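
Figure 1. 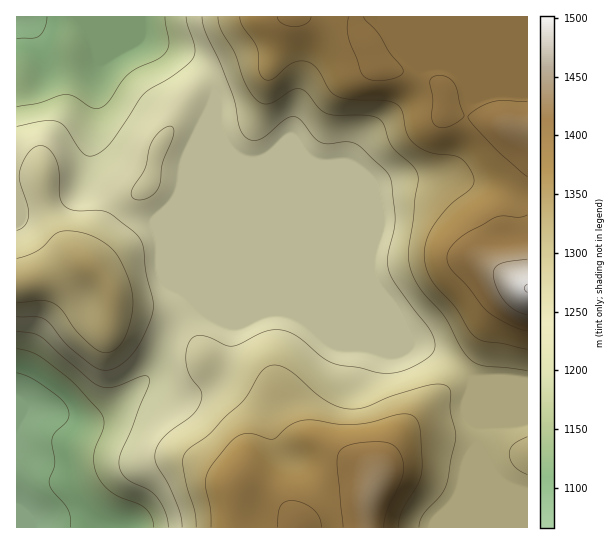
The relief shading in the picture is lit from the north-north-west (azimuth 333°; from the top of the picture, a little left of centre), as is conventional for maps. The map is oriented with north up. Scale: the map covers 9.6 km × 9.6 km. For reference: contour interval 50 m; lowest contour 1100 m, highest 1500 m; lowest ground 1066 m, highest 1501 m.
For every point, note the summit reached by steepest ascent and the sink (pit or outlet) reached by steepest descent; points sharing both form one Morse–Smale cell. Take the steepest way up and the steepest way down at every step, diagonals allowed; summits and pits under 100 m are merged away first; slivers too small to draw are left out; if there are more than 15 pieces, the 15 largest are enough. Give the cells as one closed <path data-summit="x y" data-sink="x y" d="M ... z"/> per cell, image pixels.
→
<path data-summit="527 289" data-sink="17 17" d="M355 16l-266 1 96 38 19 16 8 14 3 8-3 18 0 112-28 70-9 17 14 16 15 33 11 8 6 1 2-3 8-31 0-11-18-41 1-161 13 26 7 8 15 8 143 144 16 34 3 3 22 7 22 14 12 11 10-15 11-38 5-9 21-19 14-6 0-159-53-13-30-4-1-22-7-8-20-10-35-4-5-3-8-19-10-16z"/><path data-summit="373 490" data-sink="17 523" d="M223 369l-3 1-14 17-9 5-15 4-11-1-20-10-8-1-34 28-20 8-12 0-28-9-24-3-9 14 0 105 512 0-1-144-26-4-28 1-6-4-33 23-29 28-21 32-9 24-4-13-14-10-15-5-25-15-28-7-8-7-12-31-7-7z"/><path data-summit="87 266" data-sink="17 17" d="M89 16l-10 1 12 16 6 16 2 12-8 3-32 0-9-3-6-6-8-21-8-13-5-4-7 0 0 158 27 2 2 28 14 32 16 22 14 8 16 16 8 20 8 2 45 2 8 2 10-16 28-70 0-112 3-18-11-22-19-16z"/><path data-summit="373 490" data-sink="17 17" d="M214 121l-1 161 18 41-3 24-7 22 41 19 7 7 12 31 8 7 28 7 25 15 15 5 14 10 4 13 9-24 21-32 29-28 24-15 9-9-34-24-22-7-3-3-16-34-143-144-15-8-7-8z"/><path data-summit="87 266" data-sink="17 523" d="M42 176l-26 1 0 244 9-13 24 3 28 9 12 0 20-8 40-37 6-9 18-56-7-3-31 0-14-2-9-3-7-19-16-16-12-6-9-10-9-14-14-32z"/><path data-summit="527 289" data-sink="17 523" d="M527 16l-170 0-1 7 23 45 38 5 20 10 6 6 2 24 24 3 45 12 13 1z"/><path data-summit="527 289" data-sink="17 523" d="M527 289l-4 0-14 10-18 19-11 36-12 21 5 5 28-1 27 3z"/><path data-summit="527 289" data-sink="17 523" d="M174 309l-7 17-12 40-6 9-9 10 7-1 20 9 15 3 15-4 9-5 15-18-17-10-15-33z"/><path data-summit="527 289" data-sink="17 17" d="M78 16l-58 1 7 3 5 6 12 29 6 6 9 3 32 0 8-3-2-12-6-16z"/>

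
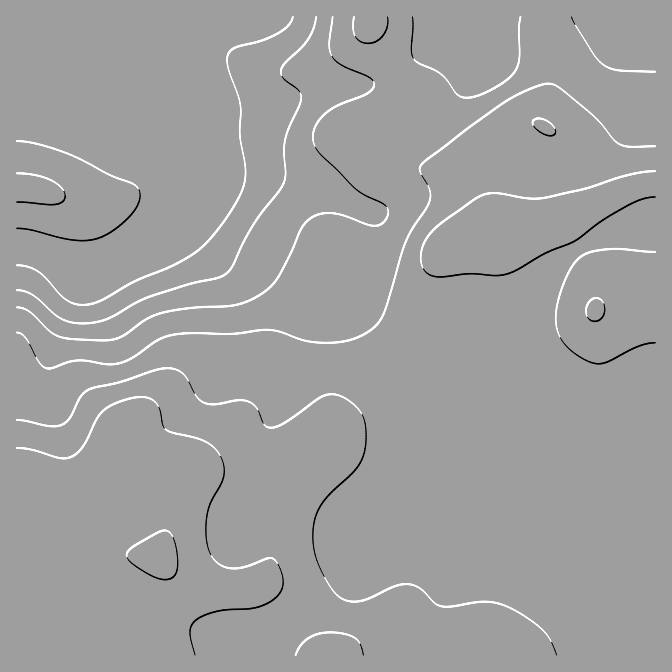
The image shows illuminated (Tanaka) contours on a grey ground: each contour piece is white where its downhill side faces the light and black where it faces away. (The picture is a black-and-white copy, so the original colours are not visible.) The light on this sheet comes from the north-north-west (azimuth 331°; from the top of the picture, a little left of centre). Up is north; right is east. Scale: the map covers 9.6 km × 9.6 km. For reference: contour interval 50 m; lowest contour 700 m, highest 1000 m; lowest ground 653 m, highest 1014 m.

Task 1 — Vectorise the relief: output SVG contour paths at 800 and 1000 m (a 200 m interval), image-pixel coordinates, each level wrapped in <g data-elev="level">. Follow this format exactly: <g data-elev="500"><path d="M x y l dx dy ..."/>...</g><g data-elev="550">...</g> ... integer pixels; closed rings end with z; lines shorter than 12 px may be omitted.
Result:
<g data-elev="800"><path d="M655 72l-36-2-15-5-10-11-23-37"/><path d="M333 17l-4 28 3 12 10 8 28 13 4 4 0 3-3 5-4 3-30 13-13 9-10 13-1 14 7 12 35 35 32 18 1 6-4 9-6 3-4 1-37-12-12-1-10 3-7 4-6 8-12 27-14 25-7 8-10 7-13 7-12 3-44 3-30 5-13 6-22 16-11 4-32 1-22-3-10-5-20-20-6-3-7-2"/><path d="M520 17l-1 13 0 28-4 14-9 8-12 9-16 6-11 3-6-1-4-3-10-14-7-7-21-10-5-4-3-9 1-33"/></g><g data-elev="1000"><path d="M158 578l7 2 7-2 3-3 2-7 0-13-2-13-5-9-5-3-8 3-22 12-6 5-2 5 2 5 5 5z"/></g>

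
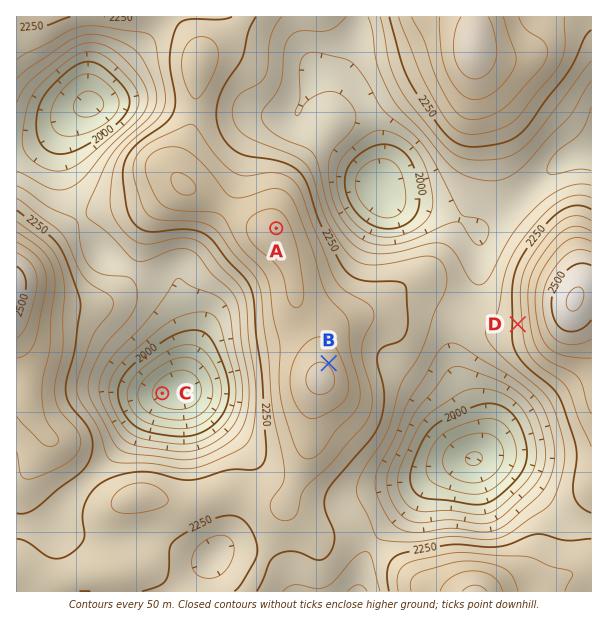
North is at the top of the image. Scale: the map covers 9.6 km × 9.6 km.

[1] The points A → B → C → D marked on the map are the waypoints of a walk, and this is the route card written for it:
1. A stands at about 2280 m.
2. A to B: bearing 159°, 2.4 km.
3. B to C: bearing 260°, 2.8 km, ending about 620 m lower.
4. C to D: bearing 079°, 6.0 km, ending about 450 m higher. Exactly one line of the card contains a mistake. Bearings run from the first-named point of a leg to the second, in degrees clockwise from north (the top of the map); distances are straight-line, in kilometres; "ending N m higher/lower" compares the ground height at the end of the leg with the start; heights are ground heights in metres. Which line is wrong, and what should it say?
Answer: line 1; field height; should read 2430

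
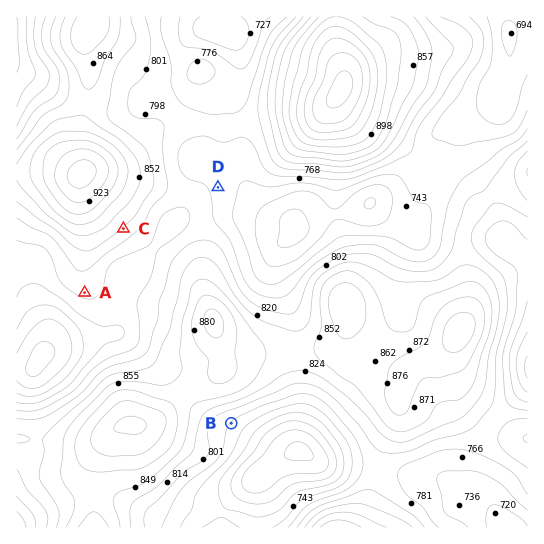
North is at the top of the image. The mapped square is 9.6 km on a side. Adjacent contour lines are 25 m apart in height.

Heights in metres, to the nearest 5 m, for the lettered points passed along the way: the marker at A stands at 780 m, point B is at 775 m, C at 820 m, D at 765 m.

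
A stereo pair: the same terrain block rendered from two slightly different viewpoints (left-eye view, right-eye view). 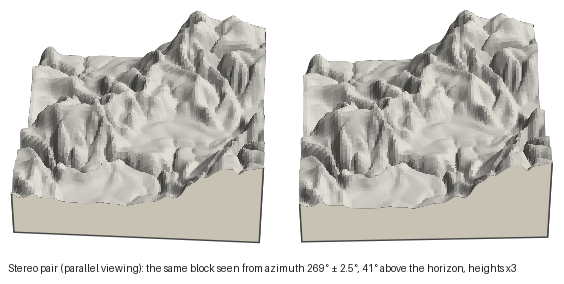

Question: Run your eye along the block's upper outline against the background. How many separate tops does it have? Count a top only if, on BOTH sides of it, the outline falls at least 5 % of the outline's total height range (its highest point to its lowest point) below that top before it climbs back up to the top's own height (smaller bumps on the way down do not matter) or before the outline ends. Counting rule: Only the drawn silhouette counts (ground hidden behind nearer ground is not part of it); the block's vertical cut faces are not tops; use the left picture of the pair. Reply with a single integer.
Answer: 2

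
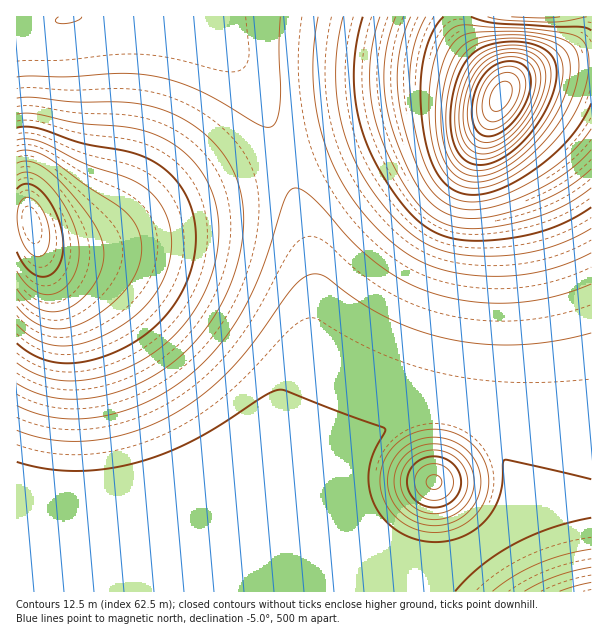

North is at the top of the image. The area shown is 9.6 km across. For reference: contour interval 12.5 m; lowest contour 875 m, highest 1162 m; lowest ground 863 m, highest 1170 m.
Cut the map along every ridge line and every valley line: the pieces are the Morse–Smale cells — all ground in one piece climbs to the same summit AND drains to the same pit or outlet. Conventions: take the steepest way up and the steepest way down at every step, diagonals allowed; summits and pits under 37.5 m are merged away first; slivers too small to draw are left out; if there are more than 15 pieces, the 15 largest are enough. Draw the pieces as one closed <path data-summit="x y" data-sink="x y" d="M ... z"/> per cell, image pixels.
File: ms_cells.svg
<path data-summit="501 96" data-sink="17 591" d="M591 16l-427 1 31 9 20 12 20 21 15 22 24 51 24 69 10 41 6 39 0 31-7 36-29 71-54 173 93 0 31-100 16-42 8-10 14-13 19-11 12-2 18-2 24 4 18 10 19 17 9 15 6 22 0 15-7 29 45-13 26-5 13 0 4-2z"/><path data-summit="30 222" data-sink="17 591" d="M164 16l-148 1 1 575 205 0 8-20 48-153 32-81 4-26 0-31-4-32-12-48-16-49-17-41-25-46-25-27-20-12z"/><path data-summit="434 482" data-sink="17 591" d="M435 412l-30 4-15 8-10 8-16 18-16 42-30 96 0 4 90 0 33-32 27-13 36-23 6-20 1-24-9-28-19-22-13-9-11-5z"/><path data-summit="591 591" data-sink="17 591" d="M591 505l-42 6-45 13-36 23-27 13-32 31 182 1z"/>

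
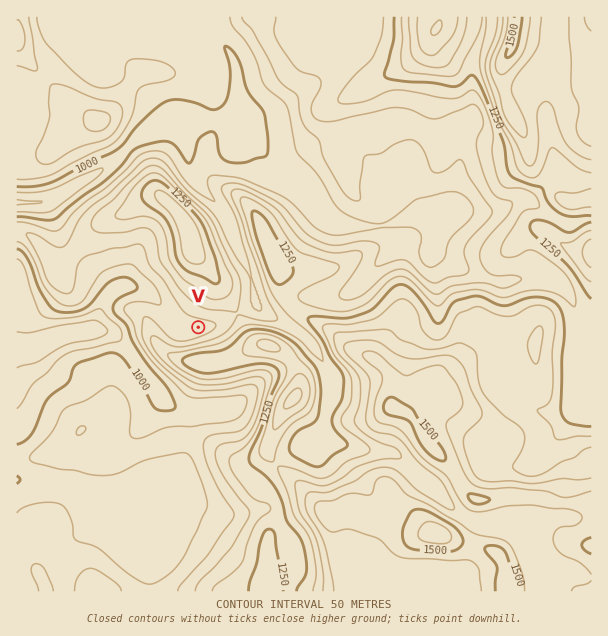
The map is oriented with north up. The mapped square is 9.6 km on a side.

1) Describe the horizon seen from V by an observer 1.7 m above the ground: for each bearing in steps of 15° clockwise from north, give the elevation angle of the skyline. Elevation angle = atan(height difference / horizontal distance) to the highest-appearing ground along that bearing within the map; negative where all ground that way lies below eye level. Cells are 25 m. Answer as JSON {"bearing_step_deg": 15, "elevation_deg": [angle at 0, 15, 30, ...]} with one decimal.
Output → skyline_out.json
{"bearing_step_deg": 15, "elevation_deg": [11.9, 12.9, 12.8, 10.3, 7.4, 6.2, 9.8, 15.2, 15.5, 17.5, 19.9, 21.6, 21.8, 19.8, 15.7, 11.5, 8.6, 6.2, 3.2, 0.9, 0.8, 3.3, 6.3, 9.3]}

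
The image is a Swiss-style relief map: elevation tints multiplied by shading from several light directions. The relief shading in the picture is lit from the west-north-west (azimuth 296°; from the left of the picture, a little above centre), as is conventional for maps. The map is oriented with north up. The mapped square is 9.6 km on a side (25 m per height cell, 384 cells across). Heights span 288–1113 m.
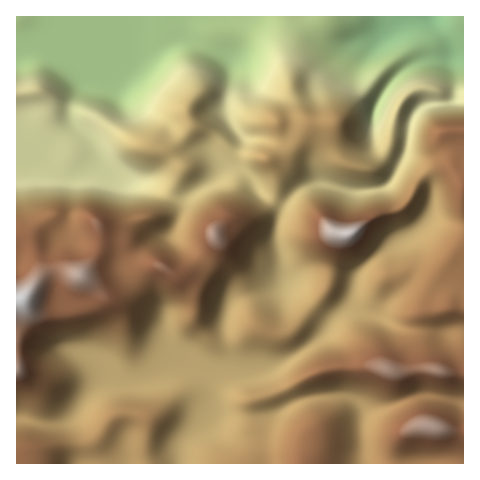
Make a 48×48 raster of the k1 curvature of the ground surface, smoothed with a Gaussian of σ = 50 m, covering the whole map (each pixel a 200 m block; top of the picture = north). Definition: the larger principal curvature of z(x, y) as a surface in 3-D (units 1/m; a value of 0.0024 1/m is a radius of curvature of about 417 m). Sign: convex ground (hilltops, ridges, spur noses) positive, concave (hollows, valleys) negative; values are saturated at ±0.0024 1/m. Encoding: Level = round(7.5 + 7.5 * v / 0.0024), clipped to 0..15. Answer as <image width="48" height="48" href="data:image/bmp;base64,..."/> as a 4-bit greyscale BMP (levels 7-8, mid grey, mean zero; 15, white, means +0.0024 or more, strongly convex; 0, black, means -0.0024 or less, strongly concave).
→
<image width="48" height="48" href="data:image/bmp;base64,Qk32BAAAAAAAAHYAAAAoAAAAMAAAADAAAAABAAQAAAAAAIAEAAATCwAAEwsAABAAAAAAAAAAAAAAABEREQAiIiIAMzMzAERERABVVVUAZmZmAHd3dwCIiIgAmZmZAKqqqgC7u7sAzMzMAN3d3QDu7u4A////AIiZhmeId3mYd3iImIiHiqmYd3d5mHd3iKqqqZmIh4moeImYiIiImpmZh3eKqXd4iKqru7qph3mnd4iHeIh3iZmZiIiKy5mZqYiIh4irhnmoeHd3eIiImqmZiIiazcu8zHiId3ebqZqqiId3eJiIiaupmHeJq8zMumiZiHeKvMu7qId3eJiHeJqqqXZ4iaqphnmpiIiJmZiaqYh4ibuod4mJmHd4iZmYhnmZmIiIiHeImYiImqvNyYiId3eJmYeIh6u6qYh3h3d4iIiIiId5z+qIdneJuoeJqdy6qZh3eIh4iIh3eHd3ev/9y7vMzMze7dmIiIiHiIiIh3eIeId3eJvv/tzLurzcqth3d3d3iZiId3iIeIeIiImZqpqqmImYiNl2Znd3iZiHeHiZiIiImYiHeImZiIiHeMqHZ3d3iqh3iImpmZmqu5h2eJmYiImGeJqqmIiIiqh3iauneKqqq7h3iZiHeJmHeIq83cuoiqiHebuXeJqYibp3iIh3iqqpiKuYmau6qph2Z7yYeKmHd5uXh3h4mqq83LuHd4iKupl2aKyneJmHd3rKiIiIeJmImb2neIiaiJmYi7u3aJh3d3i8mImoiImIh3vIiaupiJmZvKm5eJh3d3ecp3iqmYiYiFm6mrqXd4qs26iqiZh3d2abpmirupiZiGmZqpqnd5rfyrqampiIiHeKqIiZmZmal3moiHm5iJrKiKuquoeIiJiaqqmId4iKqImXd2epiamXZoq8uoeHiJq7vLmHd3d5qpmXd3iqiZh2Z4rMmqiHiqu83/t2d3d4mqq5iJnLqqqZmZvMqaupmYnO7v/HeIh2i6rNzM7+3v/+uZq8zM3JiJv+qa//6ph2jJq97d65iJvLl3ibzLqqeK7qdnnP/7h3nXiJl4qXZneal3iaqoeKiKupdmiHj/l3nXiIh3iId3Z5uXeImod7p4mIh3iGWvt2rXiIh3iHd3d3q5iHiYeLqIZ4iJmpiO6Iy3d4iId3d4iIm7qYeIirmYiJrO/riJ26yYd3iIh4iImqqpmHeKzsmYeKzLqsh2qqqId3eIiIirzLqYd3m7zLmpiJqZeMqHq7mHiHiIiIm8y6mpd6yWeKiKmIqqmcyYrqiHiIiIh5zLqpibq8l3d6qJmJu6iM6Irv3HiIl4isyXeaiLuoeKu8uZq7vKdr+Izu/3eJmKzLh3aJmsl3ebvMuru7vLZZ+nq5iHiJqrqYdneJqsp4iqmZmKd5q8l4/3aJd7u8uXiIdniJmLyqmYd4mpZ5mayIr+qsqc3Ll3eId4eImJq5iHd4q4eIh4y4iu/9unmpiHd3d4d3mZqod3d4q5iId3naiZqpd3iYiId3d3eIiqmYdnZ5qph3d3itqIiIZ3iIiIiIh3eIiamId3eJqYh3eHd5yoeId3iIeIiIiHeIiIiId3eJmYiHd3d3iqmId4iHd3iIiIiIiHiIiIiZmIiIh3d3eJmZiIiIh3iIiHeIiIiIiIiIiIiIiIiHiIiIiIiIiIiIh4iIiIiIiId4iIiZmZmIiIh4mQ=="/>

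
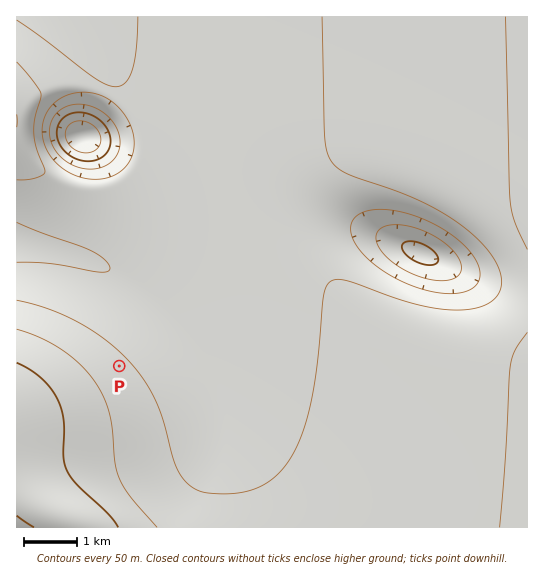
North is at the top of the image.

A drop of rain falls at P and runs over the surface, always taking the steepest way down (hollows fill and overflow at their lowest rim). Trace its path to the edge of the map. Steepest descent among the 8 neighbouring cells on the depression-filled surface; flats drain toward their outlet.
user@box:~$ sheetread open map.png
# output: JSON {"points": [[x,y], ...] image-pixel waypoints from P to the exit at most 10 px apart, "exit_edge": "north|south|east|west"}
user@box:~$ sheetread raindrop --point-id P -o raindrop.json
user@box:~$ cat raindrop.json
{"points": [[119, 366], [130, 355], [141, 345], [151, 334], [157, 323], [157, 313], [150, 302], [139, 291], [129, 281], [118, 274], [107, 269], [97, 263], [86, 259], [75, 257], [65, 254], [54, 251], [43, 249], [33, 247], [22, 245], [17, 243]], "exit_edge": "west"}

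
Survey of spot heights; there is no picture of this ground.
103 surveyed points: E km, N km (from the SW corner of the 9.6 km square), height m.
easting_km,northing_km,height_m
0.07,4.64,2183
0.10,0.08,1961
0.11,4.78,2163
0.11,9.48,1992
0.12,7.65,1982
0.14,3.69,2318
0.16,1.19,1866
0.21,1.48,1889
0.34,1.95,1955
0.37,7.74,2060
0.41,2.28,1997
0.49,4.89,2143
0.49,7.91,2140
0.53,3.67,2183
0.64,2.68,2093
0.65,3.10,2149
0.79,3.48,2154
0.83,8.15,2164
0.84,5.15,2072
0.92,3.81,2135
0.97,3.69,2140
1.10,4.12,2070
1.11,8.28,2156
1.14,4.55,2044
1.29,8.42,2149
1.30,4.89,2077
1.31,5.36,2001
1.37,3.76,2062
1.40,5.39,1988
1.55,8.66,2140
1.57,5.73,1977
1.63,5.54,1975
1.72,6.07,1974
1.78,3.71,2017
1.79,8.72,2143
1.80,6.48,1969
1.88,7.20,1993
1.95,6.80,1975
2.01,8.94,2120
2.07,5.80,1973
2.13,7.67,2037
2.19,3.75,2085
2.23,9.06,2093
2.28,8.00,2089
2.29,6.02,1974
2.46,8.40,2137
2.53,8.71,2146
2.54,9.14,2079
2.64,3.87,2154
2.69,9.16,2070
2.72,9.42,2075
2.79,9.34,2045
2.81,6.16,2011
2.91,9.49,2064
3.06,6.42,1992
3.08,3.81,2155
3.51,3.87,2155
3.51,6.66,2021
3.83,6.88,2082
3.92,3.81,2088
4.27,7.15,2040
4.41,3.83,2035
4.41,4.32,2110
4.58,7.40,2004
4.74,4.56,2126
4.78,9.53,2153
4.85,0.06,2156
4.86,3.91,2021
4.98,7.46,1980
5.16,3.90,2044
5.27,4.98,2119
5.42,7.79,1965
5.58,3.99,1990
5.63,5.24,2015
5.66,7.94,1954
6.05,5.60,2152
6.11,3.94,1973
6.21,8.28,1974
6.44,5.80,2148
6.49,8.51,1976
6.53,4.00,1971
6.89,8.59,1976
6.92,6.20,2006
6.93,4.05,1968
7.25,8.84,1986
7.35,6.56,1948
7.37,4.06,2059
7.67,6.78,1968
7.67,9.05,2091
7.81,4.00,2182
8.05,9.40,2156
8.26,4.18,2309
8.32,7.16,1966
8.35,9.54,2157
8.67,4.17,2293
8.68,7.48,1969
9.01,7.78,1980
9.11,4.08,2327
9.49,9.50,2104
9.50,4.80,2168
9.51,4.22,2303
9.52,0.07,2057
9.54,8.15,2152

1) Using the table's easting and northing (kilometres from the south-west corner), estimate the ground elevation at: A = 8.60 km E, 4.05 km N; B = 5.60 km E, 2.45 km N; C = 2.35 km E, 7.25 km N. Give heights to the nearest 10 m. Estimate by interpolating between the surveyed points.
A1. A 2320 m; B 2010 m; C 2030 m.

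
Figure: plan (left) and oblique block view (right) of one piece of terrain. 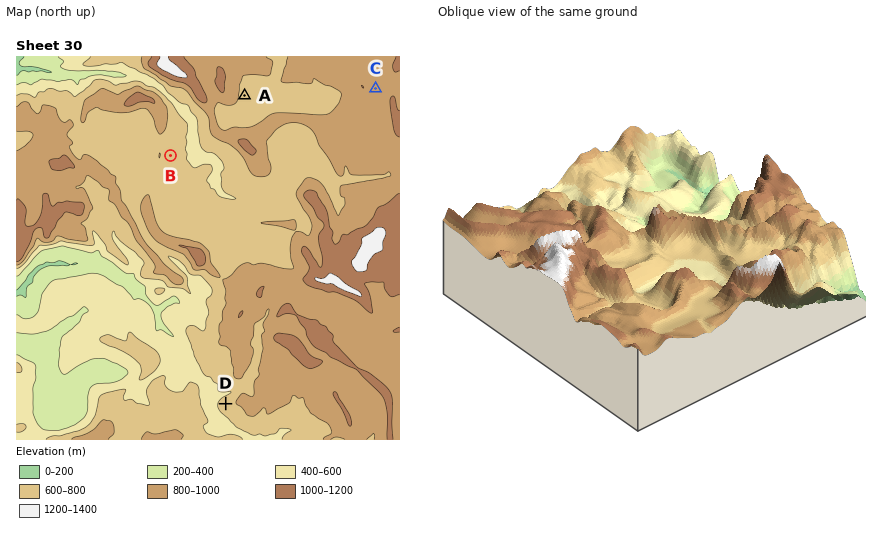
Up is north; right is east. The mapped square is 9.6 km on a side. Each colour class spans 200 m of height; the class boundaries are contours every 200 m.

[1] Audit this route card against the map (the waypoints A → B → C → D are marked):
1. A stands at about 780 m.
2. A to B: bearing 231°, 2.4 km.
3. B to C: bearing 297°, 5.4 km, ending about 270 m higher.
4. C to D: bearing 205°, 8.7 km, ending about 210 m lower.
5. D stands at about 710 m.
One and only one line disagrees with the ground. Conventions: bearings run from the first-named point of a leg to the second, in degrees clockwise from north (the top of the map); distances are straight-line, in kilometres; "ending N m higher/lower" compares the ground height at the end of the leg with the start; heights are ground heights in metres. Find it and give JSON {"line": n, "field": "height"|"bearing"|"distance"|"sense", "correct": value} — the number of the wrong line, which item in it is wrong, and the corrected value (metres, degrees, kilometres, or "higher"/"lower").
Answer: {"line": 3, "field": "bearing", "correct": 72}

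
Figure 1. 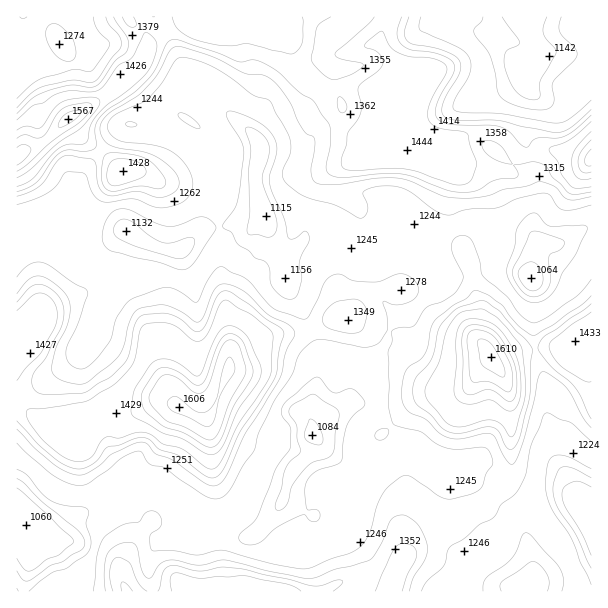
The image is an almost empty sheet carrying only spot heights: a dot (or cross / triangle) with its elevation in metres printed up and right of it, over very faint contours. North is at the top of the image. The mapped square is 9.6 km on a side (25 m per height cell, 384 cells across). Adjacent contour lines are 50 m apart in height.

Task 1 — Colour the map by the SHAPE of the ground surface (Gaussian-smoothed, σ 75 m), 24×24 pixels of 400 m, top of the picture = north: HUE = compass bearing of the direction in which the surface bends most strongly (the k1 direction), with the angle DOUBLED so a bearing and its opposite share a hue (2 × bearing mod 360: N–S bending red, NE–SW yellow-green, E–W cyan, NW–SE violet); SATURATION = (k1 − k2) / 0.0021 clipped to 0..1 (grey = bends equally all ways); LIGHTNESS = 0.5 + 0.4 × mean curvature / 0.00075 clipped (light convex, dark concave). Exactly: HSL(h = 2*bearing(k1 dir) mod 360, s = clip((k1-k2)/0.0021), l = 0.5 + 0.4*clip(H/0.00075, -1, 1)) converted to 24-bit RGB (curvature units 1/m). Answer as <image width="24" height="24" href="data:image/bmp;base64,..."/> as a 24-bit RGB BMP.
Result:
<image width="24" height="24" href="data:image/bmp;base64,Qk32BgAAAAAAADYAAAAoAAAAGAAAABgAAAABABgAAAAAAMAGAAATCwAAEwsAAAAAAAAAAAAADzR33rbXrnK4QSqS4fjTEQs62vHuj53jr6PYutHoh7To1EbfsifS3rnqL1e/6rehnTp+THNrnIeCpG5QVl87OlNRbn9Qv+qvEg4lN2YnmzFgQ7TT7t/GGT5bga0bNzAXdpsraVYrgSgheWdES3xLXHE7eUJlsJKC7cnXQluRb3d+rImkpZKzPjBtjMyMgeJ8cU50WiswJW8we85jo6tKnFF5cIR9fod9nJJcWWEzNo1quJKkeVp+knxtTWhul7NwspxykFeZgHCOcoBxp3p4P0uW0PTXiCaMVh44nMFfS65zU7FkknZ8iY55gnR+gGRilZRhmI2HMYBThDk6glZZgqV8ZmeEb6VropZ8eWuDjnmbqHydiH9le8WLcb06SB89TLO1vcdqrJ8rLWwrSoNVkH50ckZPgCsnaug9UnuHtrJ1Fkhr0rbRcnikkXKKZYpqmoBqfG5xcnpuf2KMw5ODl8NvZylQRSI4kzWbwjk73O/sVMTEFDsWZSAeZ0csp7pw0++hHUlZw4eFGYR2MJVw0C9ff5FffIpygn11f29oeXpSVD5c9dtcQJSLgyiBc5/EW0DFteDTk52h01zS3Y7kIjaMrW5fj9Sq6vLZGkJJVqCHiNXRFg8mbK+Ht56lk3eGbU5Khh800MhQDicm8f7NG0Bjdm2jfTFwsOzTiJS8pI7Fqne0fEmrs3TS1urtj7ve9MvEkVKZGX8+PCEQRTBXLYUvm31Qm0qFvkqkjNTKzYGXTTvA6/yVGURoWUp2fjamRbI0QHtKPWVuv3a9i0zDkaXL3e7gHAl9/c/Mv4mzXHm5RUG5MVSLfq2UXZd7QluBmaC+rJS65GLGrju12fzPIRhtKQ4lfthnzYd6H3g6Nkk/M188lElkUssyzqIoDgkq9uDMteXS1H+xJzFqVFGUeo2adZWHUHaDR5V8vVh6fzWV3+3M2/fUIgA3fZjTn8e4sYmQ2oZrJFJbVHJvMTtt39u3jLuiEimtrvGT5EKH3aLLUT7Rhj6OjHA+PrdJW4OFRFtxV1SoeqHZ1/TZnV3DGwCm4M3uuJCv0Je37+fcHCmAbXuAIouMuNmqyLiKFAgr7eiiitaZOlepnyuMbEDA397tqqHTUk18THZsIpuIoN6s2cFzjTRVKSSBJWw63HnD1dyc27KthSiOen+HXYNtYXo7mHFIJjllsPGXq00+dmQ6QiFKiKRifqhYpkhTjl+reKCwTX1nMmIc1sMug9dHDwkq0VhEIlUyVKEug0EuhGxzep+fgpu0krLIR1axwU+ylatKiqVdsFJ/MkBpnKmFjYRsfHhwc4VsjHlqcltwiqJkmpdb148iCxAoZMZ5qHd7pImGgo2Fj41xXa9IaGk3UysXZl0jHlYy086YRot3nUCvt7RQhIFako56goN8goN8gHh5b3KGhax+iWyAzayaGidbS2YnbZBKWIdFhn1khndzxHlXIRQcnaJbmayKQHeBi8FFWJ1OHw0mz8dyYZVzhYZveZB2e36Dg3iAgnJjdXxPfXxXvINqOyZyxpWqOYg+LoofOYJfa2iB/QFhTa44QLg9b9ObU3SpsqmWSJalUhaSt7F8lHpZcIc1V2cqX1ozUCwghlItwcFCQLJNe3lBPndacig62KhUxNesEkk6OzYiRL3f3db10ub5nXvJbUuIpJiMJ3a3JTW5wJe1mGXD6rTlt3zmSj3gZbnaqdTgs8XOg4nPnILUdz63TnDE+dLk+9D091LbKsaeEf+nX6A3my8ykkhlc4Gfqn1y0lPRCxArqa1bS3hwqaKDp4uVgYKqiZOvf4mhosWfYiVVX8WSYnHbl7j1jpnk2mVR/5Xx/s3lFy4MGCQPZG4wdY1KazQykctaTQosVcaxmF1kYp9zTKuLsnx7jYt/iaByDuRlVybQlHL1iXvVX4WsRjkeL4pslNNMbrfU8tf0/8z+kFTiIoJSZliShK2mnVKSboOuZUhyjKphgKuESz53nLR+jIeBqZOD0JwwECsaXYE2UoU+QCAurYBEIl5BKXQqSWEXX2AVVhJZ+tHl6Iu0IV9he2ZeYisrop5CSFp6hcaLbK2dNWiDeqBErXp+j4mm8drlJGbThLCKRFhwJzdYvKqYl2d3gGKOrZ5rZJyNG0Y8omwc+NvTMAw8gT8iatK7eqS3faWsocGPNW17gGDMk2nMceKAMdHV1n5WxySCp3OFk0WQSmebY2s0pbFRV0aum7eMhmODeyiBf+V8VsrbyUHkstDei5GzhYOriJGprsy1i0inHE4nVpo88cOTEScadGFGo45XYolKZKGiYUV/nYO5mMWZ"/>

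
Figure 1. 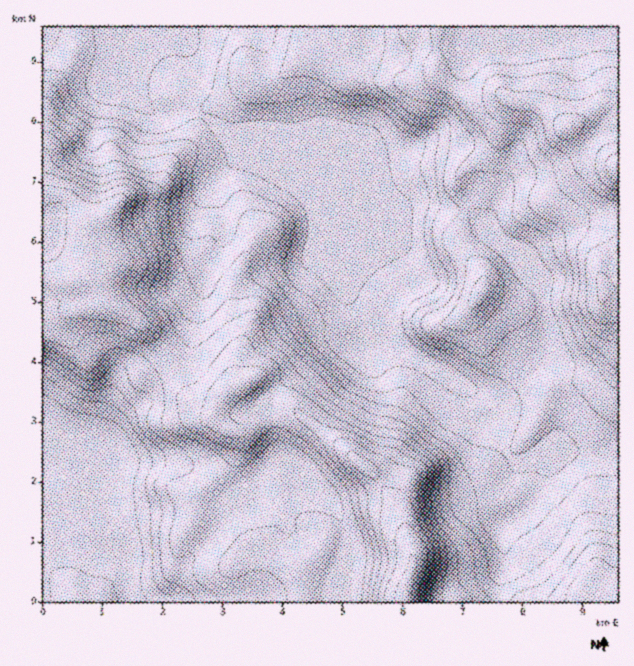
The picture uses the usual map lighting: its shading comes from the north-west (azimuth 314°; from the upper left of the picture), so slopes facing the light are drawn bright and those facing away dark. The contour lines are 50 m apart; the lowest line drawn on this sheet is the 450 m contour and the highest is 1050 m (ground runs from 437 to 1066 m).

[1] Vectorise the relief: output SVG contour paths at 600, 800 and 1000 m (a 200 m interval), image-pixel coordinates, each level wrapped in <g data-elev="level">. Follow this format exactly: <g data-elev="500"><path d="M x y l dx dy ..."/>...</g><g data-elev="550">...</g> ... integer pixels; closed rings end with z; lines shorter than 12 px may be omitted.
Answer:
<g data-elev="600"><path d="M43 377l6 2 30 19 30 5 9 5 9 9 9 16 13 18 3 8 0 6-6 13-1 8 6 22 2 69 4 9 14 11 2 4"/><path d="M292 27l-13 48 2 3 20-2 9 1 12 4 22 14 20 0 9 2 15 7 20 19 8 3 17 2 4 3 2 8-4 26 2 21 3 19-7 18-1 12 4 17 12 22 1 11-3 7-5 6-20 10-6 4-3 7 0 8 5 9 10 7 27 11 28 18 21 7 12 11 5 10 1 11-1 9-9 24 0 6 1 3 6 1 8-3 28-22 8 1 8 6 8 11 1 7-23 20-9 3-12-5-15 1-6-2-4-3-5-11-5-4-9-5-18-3-13-9-17-9-37-39-6 0-12 4-8 0-17-4-11-5-42-41-7-11-9-22-26-39 0-9 12-20 3-9 1-7-4-7-6-4-12-3-11-1-6 1-5 6-7 21-4 6-6 3-4-1-5-8-3-2-17 4-6-2-5-6-3-9-1-19 3-26-3-17-2-5-7-2-24 5-9-1-9-4-13-12-5-1-4 1-11 9-7-1-5-5-4-15-16-10-13-19-4-4-3-1"/></g><g data-elev="800"><path d="M473 601l-3-6-12-15 0-24-2-7-18-24-4-11-3-19 3-26-3-9-18-10-13-10-24-5-36-15-41-28-15-7-3-4-2-14-4-6-18-9-10-15-5-2-4 2-14 11-24 31-6 5-15 6-2 9 3 22 7 7 28 15 24 8 6 0 5-2 16-18 9-4 6 1 11 5 22 14 33 42 7 25 9 23 4 21-5 43"/><path d="M617 548l-19-5-11 3-9 10-31 45"/><path d="M43 340l31 9 3-2 4-8 3-3 8-3 12 0 11 1 19 7 14 1 6-1 4-3 4-10-1-6-3-6-18-18-4-7 1-6 9-13 3-8-3-9-10-22-4-10 0-9 5-18-2-6-5-4-8-1-18 7-7 0-24-11-23-7-7-1"/><path d="M617 68l-16 1-15 10-8 2-25-8-36 5-21-3-5 1-5 5-3 6-1 7 3 14 12 15 27 1 8 3 3 5 5 16 12 15 4 17 5 10 23 18 4 5 1 9 0 7-10 14-2 7 3 32-2 22 8 17 7 11 8 6 16 5"/></g><g data-elev="1000"><path d="M419 601l1-13 7-26 0-10-5-11-13-17-3-1-5 2-5 10 0 29-10 24-2 13"/></g>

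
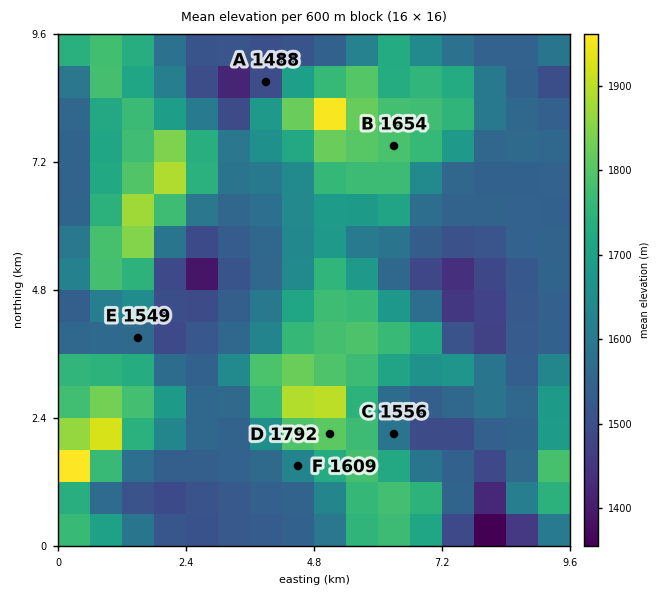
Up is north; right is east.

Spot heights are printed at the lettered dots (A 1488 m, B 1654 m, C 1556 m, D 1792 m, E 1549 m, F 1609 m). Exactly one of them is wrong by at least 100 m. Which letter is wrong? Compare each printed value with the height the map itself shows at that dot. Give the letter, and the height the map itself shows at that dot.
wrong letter B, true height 1779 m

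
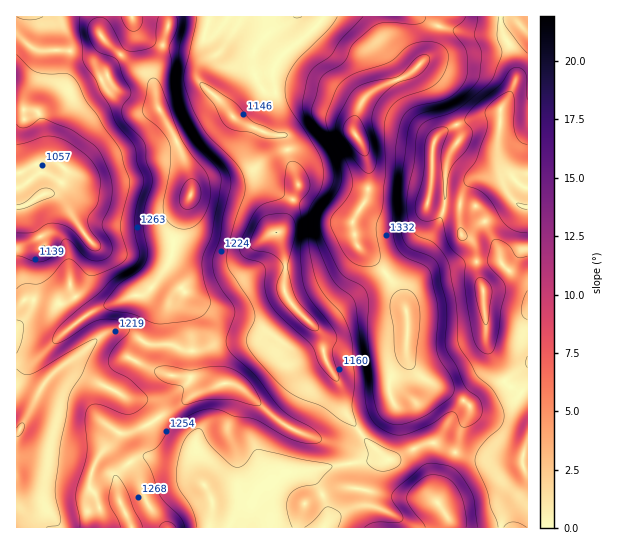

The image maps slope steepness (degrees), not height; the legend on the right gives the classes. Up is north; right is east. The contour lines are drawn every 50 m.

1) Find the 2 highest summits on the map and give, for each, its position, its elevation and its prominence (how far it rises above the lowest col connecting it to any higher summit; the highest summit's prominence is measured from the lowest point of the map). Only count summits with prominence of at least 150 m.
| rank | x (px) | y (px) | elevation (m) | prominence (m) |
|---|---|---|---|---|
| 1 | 355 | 135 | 1485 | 437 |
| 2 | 190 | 195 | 1429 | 227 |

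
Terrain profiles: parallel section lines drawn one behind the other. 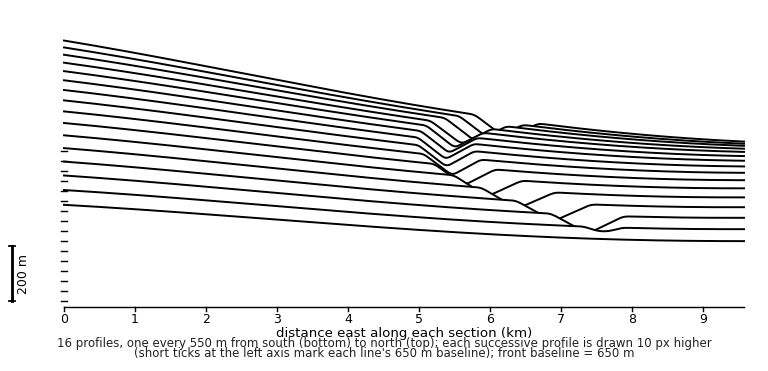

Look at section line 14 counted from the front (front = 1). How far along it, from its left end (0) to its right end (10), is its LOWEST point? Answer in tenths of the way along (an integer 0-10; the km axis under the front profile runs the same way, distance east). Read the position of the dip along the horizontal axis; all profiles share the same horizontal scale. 10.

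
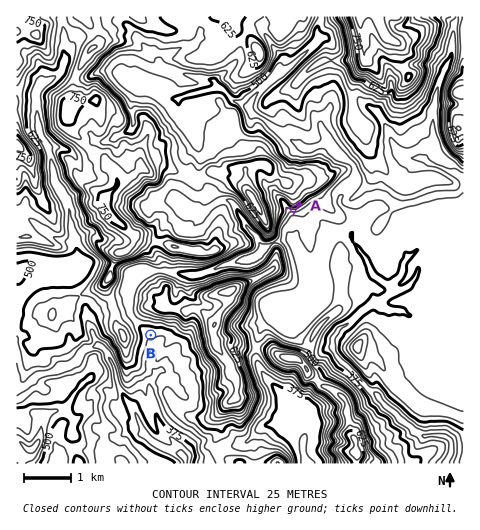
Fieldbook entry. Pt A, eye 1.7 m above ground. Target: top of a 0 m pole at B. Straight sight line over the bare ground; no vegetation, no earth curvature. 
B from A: not visible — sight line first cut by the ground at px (278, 223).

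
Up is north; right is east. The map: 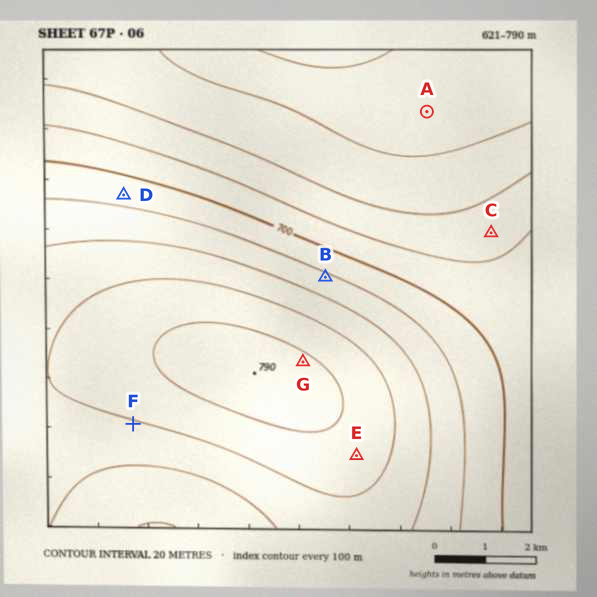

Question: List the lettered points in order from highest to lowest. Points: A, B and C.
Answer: B C A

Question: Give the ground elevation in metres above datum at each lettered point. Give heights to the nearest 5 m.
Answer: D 715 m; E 770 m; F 760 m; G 785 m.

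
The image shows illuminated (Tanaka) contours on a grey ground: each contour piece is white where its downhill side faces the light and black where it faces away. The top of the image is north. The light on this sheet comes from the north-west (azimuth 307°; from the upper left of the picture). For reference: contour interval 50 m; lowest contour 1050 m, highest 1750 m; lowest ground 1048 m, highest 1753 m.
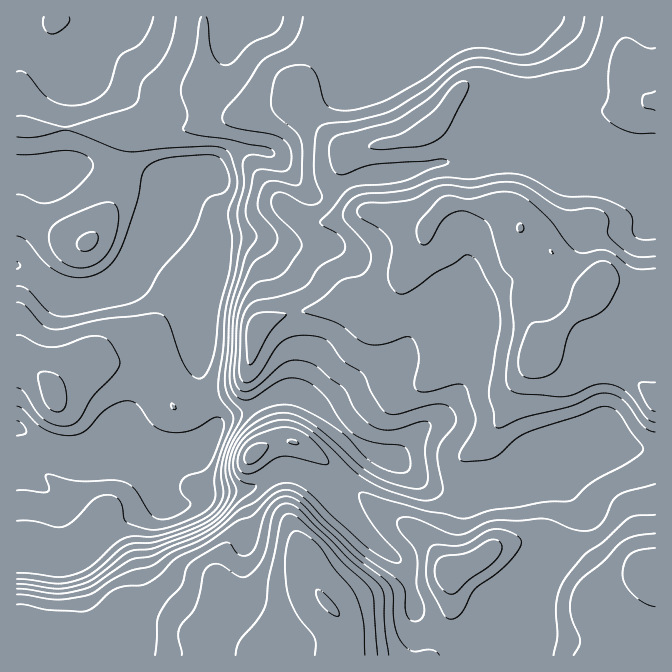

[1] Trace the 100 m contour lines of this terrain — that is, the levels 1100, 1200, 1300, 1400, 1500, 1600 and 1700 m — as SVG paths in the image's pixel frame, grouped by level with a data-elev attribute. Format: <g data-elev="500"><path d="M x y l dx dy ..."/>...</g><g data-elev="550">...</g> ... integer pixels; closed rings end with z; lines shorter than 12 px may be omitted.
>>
<g data-elev="1100"><path d="M17 421l7 4 2 7-2 2-7 2"/><path d="M17 236l10 5 17 21 14 10 17 5 17-1 8-4 8-5 11-15 18-49 6-30 6-8 8-4 12-3 43-3 6 2 4 3 7 13 1 9-3 8-3 3-12 3-6 4-10 25-6 12-28 32-14 23-10 8-13 5-47 10-18 1-12-4-21-23-10-3"/><path d="M17 155l15 0 28-4 12 0 15 5 4 4 2 5-3 8-12 14-11 8-12 6-8 2-7 0-16-8-7-1"/><path d="M44 17l-1 6 1 5 3 4 5 2 6-2 7-5 4-5 0-5"/><path d="M153 17l-4 13-7 12-6 5-13 6-5 5-8 25-3 7-7 7-9 5-19 4-17-4-12-9-16-19-5-3-5 1"/></g><g data-elev="1200"><path d="M172 408l3 2 1-2-1-2-3-3-1 2z"/><path d="M17 388l7 4 13 20 8 8 12 5 13 0 5-2 5-5 14-22 22-24 4-10-9-19-9-6-14 0-24 8-12 2-12-2-16-9-7-1"/><path d="M80 250l7 1 7-3 4-8-1-7-7-1-10 5-3 6 0 4z"/><path d="M201 17l-6 36-14 34 0 8 6 20-4 15 14 5 30 4 39 8 6 3 3 3-1 3-4 1-15-2-6 0-5 3-1 5 1 22-7 28 4 27-6 34-9 34-3 40-5 35 2 14 12 16 1 7-11 30-6 20-2 10 2 13-2 7-5 8-10 7-23 10-19 5-13-2-18-6-2-4-4-17-5-4-7-2-6 1-7 2-21 22-10 7-9 0-23-6-15 0"/><path d="M283 17l-2 8-5 7-24 11-18 19-9 3-7-3-6-9-6-36"/></g><g data-elev="1300"><path d="M564 17l-2 6-4 5-18 19-8 5-14 3-33-7-18 2-15 7-28 22-31 18-15 6-21 6-17 1-12-3-4-7-8-27-4-5-5-2-10-1-12 3-7 5-4 7-3 17 0 10 5 8 19 16 5 7 2 12 0 28-2 5-3 2-20-4-9 0-4 4-4 7-2 10 1 8 16 20 2 10-5 10-15 9-5 6-15 37-4 18-3 52 2 16 7 10 8 2 7-2 30-19 11-1 12 3 8 6 11 10 14 23 14 14 20 8 24 3 7 2 3 5 2 7 0 6-2 5-4 3-9 0-19-8-11-8-23-25-20-13-18-10-16-4-16 1-12 5-8 6-10 11-8 12-6 13-2 12 0 10 4 15-1 7-8 13-11 10-18 9-33 12-10 2-15 0-7 2-9 5-24 22-17 8-20 4-40-5"/></g><g data-elev="1400"><path d="M602 17l-3 16-7 20-5 9-7 5-52 11-13-2-31-9-17 1-13 7-26 24-30 20-11 4-47 11-6 4-5 7 0 12 3 11 6 6 7 0 18-7 14-3 48-3 17-2 5 1 2 2-4 3-15 4-25 12-18 3-29 2-11 5-27 31 2 3 13 7 7 6 3 9-3 6-22 14-10 15-6 6-22 8-27 5-6 5-6 9-2 13-2 40 1 9 4 5 6 0 7-5 18-28 9-8 13-5 17 0 13 4 17 21 19 12 11 23 7 12 6 5 11 1 39-10 8 1 5 2 5 8 1 7-4 6-11 14-3 10 0 11 5 24-1 5-2 3-8 5-10 0-42-13-23-14-32-31-18-14-17-8-15 1-23 10-7 6-6 8-6 15 2 13 7 8 13 4 1 2-3 5-14 10-17 18-12 9-56 26-24 5-35 24-10 5-27 5-41-5"/></g><g data-elev="1500"><path d="M655 484l-28 7-9 4-6 7-10 21-7 5-6 3-14-1-23-10-12-2-20 3-28 0-8 3-17 9-10 2-10-2-32-15-10-1-6 1-2 4 1 6 15 19 4 10 0 28 6 19 1 6-2 8-5 3-6-1-4-5-2-7 0-18-5-8-41-30-34-32-21-23-9-5-8-2-7 1-8 4-20 21-15 5-32 23-29 14-16 16-10 8-8 3-17 1-10 3-27 21-8 2-30-2-25-5-8-1"/><path d="M246 463l6 1 6-4 8-8 2-7-2-2-6 0-10 4-5 8-1 5z"/><path d="M290 443l5 2 4-2-4-3-7 0 0 2z"/><path d="M655 256l-20 0-6-3-9-6-12-12 0-17-3-5-4-3-11-2-18 2-8-1-12-6-25-16-13-5-16 0-26 6-30-3-10 3-20 11-22 3-23 1-6 2-4 5 0 3 3 4 20 12 10 11 2 10-4 20 0 8 4 10 6 6 6 0 6-3 25-18 19-10 11-8 7 1 6 7 17 32 5 20 0 13-11 64 0 6 5 14 1 13 2 3 5-1 23-10 45-11 25-11 10-2 9 2 8 4 7 7 15 20 5 4 6 2"/><path d="M655 91l-11 4-2 7 2 5 11 3"/></g><g data-elev="1600"><path d="M389 655l-4-28-1-30-3-10-6-7-26-21-49-49-6-5-7-2-7 2-6 7-10 43-6 10-8 9-5 3-5 0-16-11-7-2-7 1-5 5-10 37-13 17-3 6-1 8 4 17"/><path d="M448 594l7-1 14-13 25-18 8-12 0-5-2-3-5-2-5 0-23 13-22 3-7 3-3 8 0 10 5 10z"/><path d="M655 533l-20 3-11 5-20 20-20 16-8 8-5 12-1 13 2 9 7 16 1 7-6 13"/><path d="M655 382l-13 0-3 3 8 20 3 4 5 2"/><path d="M533 378l14-2 9-6 5-8 6-24 6-11 6-5 21-9 9-10 9-16 1-7-3-10-6-7-5-2-5 0-10 5-14 16-8 21-6 9-10 7-18 4-5 4-9 23-2 15 4 10 5 3z"/><path d="M519 232l3 0 2-4-1-3-3-2-3 4z"/></g><g data-elev="1700"><path d="M365 655l-2-35-4-15-4-11-21-26-17-24-13-11-9-2-5 4-4 15-1 17 2 21 3 12 6 14 19 24 1 7-1 10"/></g>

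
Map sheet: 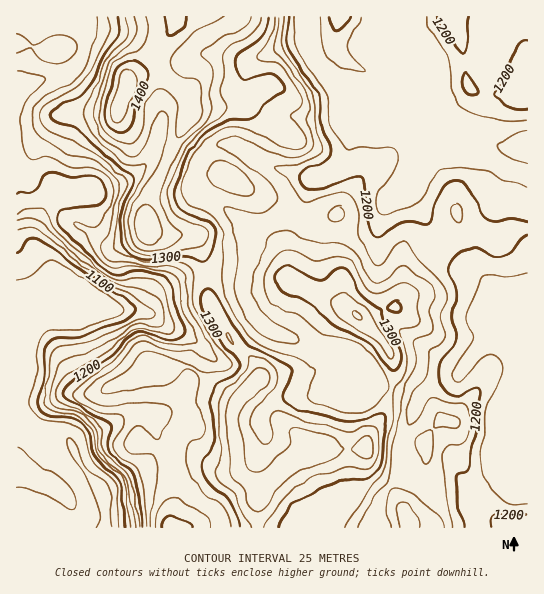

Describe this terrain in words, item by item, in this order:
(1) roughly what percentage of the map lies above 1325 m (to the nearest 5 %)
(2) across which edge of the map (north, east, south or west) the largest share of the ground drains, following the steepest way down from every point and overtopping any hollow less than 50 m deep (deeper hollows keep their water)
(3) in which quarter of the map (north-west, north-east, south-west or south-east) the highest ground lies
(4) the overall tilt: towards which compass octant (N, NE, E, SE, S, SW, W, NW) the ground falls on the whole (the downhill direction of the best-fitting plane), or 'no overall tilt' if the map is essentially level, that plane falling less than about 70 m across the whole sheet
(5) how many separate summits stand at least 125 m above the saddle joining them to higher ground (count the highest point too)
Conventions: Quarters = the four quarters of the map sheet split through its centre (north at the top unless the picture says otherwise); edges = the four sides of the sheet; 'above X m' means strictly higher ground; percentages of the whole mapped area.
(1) About 15 % of the map lies above 1325 m.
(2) The largest share of the runoff leaves by the eastern edge.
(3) The highest ground is in the north-west quarter.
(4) There is no overall tilt: the best-fitting plane is nearly level.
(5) Counting only tops that stand 125 m proud, the map has 1 summit.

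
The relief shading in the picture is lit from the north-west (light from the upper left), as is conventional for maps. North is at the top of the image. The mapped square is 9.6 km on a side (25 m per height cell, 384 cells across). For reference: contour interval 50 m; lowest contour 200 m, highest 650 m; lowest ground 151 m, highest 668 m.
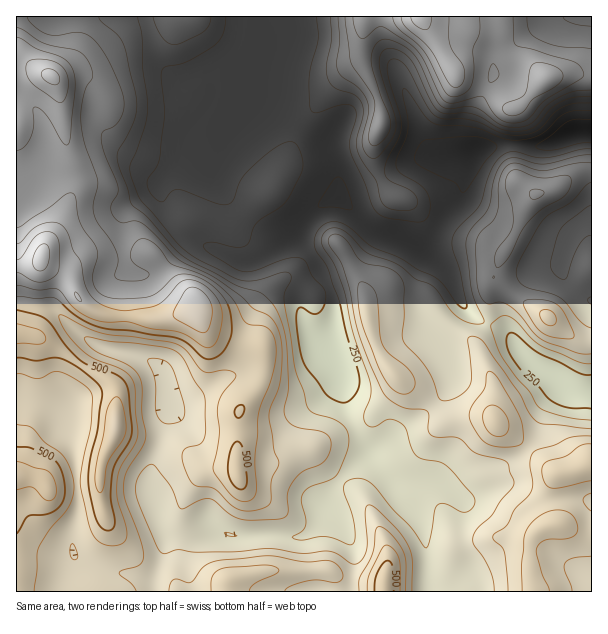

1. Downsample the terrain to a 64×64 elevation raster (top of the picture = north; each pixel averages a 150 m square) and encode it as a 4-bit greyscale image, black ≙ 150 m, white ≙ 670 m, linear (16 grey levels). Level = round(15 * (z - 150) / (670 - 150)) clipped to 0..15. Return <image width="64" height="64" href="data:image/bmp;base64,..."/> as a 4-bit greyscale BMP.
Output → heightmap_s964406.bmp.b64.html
<image width="64" height="64" href="data:image/bmp;base64,Qk12CAAAAAAAAHYAAAAoAAAAQAAAAEAAAAABAAQAAAAAAAAIAAATCwAAEwsAABAAAAAAAAAAAAAAABEREQAiIiIAMzMzAERERABVVVUAZmZmAHd3dwCIiIgAmZmZAKqqqgC7u7sAzMzMAN3d3QDu7u4A////AKmId3eIh3d3d3eImpmIh3d3d3eKu5dURVVVVniZmId3qYh3d3d3d3Z3d4iaqZmIiHd3d4m7l1RVVVVWeJmYh3epmHd3d3d3dmd3eJmZmZmIiIh2eaqXVFVVVWZ4mZh3d6mYh3d3iId2ZmZ3d4iIiHd3d2VompdUVVVVZ3iZiHd3qZiHd4iIiHZmZmZmZmZmZmZmVVeZhlRVVVZneJmIiIepmId4iZmIdlVlVVVVVVVUVVVEV4h2VFVlZnd4mZiIiKqZh3iaqYdmVVVVRERERERERERXh2VEVVVmd3iZmZmYqqmIeJqph2VWZVRFVVVVVURERFd2VERFVVZneImaqZiqqpiIq7mGZVZlVVVmZmZVREREVmVEREVUVWZ3iJmZiKq7qYirqXZVVmZVZ4iHdlVEREVWVERERERFVnd4iIiHu7y6mauodlVWZmZ4mZh2VURERVVUREREREVVZ3iIiHfLzLqZvKhmVWZnd4mqmHdlRERFVURERERERVVmd4mYiMzMupm8qHZWZneImrqYd2VVRERERERERERVVWZnmZmZzMu5iby5dmZmeIiauph3dmVVRERERERERVVWZniZqqq7u6mJvLmHZmd4iJq6mHd3ZmVERERERERVVWZmeImZqruqmImsy5dmZ3eImqqYd3d3ZURERERFVVVmZnd3iImaqpmIiKzMqHZnd3iaqph3d3dlVERERFVVVmd4h3d3eImZmHd4m8y5dmZneJmqmHdmZmVUREREVmZmd4mYd2Z3d5mId3ibzbl2ZmZ4maqYdmZVVUREREVWZmZ4mZh2ZmZViIh3eJvMuHZmZniaqph2VVREREVUVVZmZ3iZmHZVRESIiHd4msyoZmZmeJqqmHZVREMzRVVmZmZmeJmHZUQzM4iIh3iau6h2ZmZ4maqZdlVEMzNEVnd2ZmZ3iIdUMyIiiIiIiJq7qHZmZniJmZmHZUMyIzRnd3ZlVmeIdlQyIiKImIiJq7qYZmZniIiZmYdUMyIiNWiIdmVVZ3dlQyIiIpmZmZqqqYdmZmeJmZmZl1QyIiJFeId2VVVnd1QyIiMzqqqqqpmIdmZmeJqZmZmXUzIiI0aId2ZVVWd2QyIjNEW7u6qph3ZmZmeJq6qZqpdTIiIjV4d2ZVVVZmUyIzRFZru7uph3d3d4iJrMuqmql1MiIiRnd2ZVVVVmVDI0Vmd3zMuph4iZmaqrvN3KqZmXQyIiNGh3ZlVVVmVUM0V3h3bLu6iJqru7zMzd3cupmYZDIiI1eHdmVVVVVUQ0V4mHZruqmZvMzMzM3d7ty5iIdUMzIjV4d2ZVVVREVEVomYdlqqmavMzLu8zN3u3KmHdlQzMyRoh3ZlVVQzRVVniIdlSqqqvdy6qqq8ze7bqHZmVDMzNGiHdlVVQzRWZnd3dlVLu7vNy6mZmavN3cqHZmVUQzM0d3d2VVUzNGd3dmZVVVzd3N3KmZmZmrzLmGVEVVRDMzV3d3ZVRDI0Z3dlVVRFXe7t3LqZmZmZqph1QzM0REMzRndmZUMyIjVnd2VUREVd7+3MuqmZmZmIZUMzMzM0MyNWZmVUMiIiNWd3ZVRERV3v/cy7qZmZmXZDMzMzIiMzNGZlRDIiIiNFZ3d2VURFXN7ty7qpiJmXVDMzMzMyIiI1ZlQyIhEiI0Vnd3ZVRERbze3LqpiIiHZDMzMzMzIiIjVlQyIiIiIjRWd3d2VEREq8zLupmIiHZEMzMzMzMiIiNEQiIiIiIiI0Vmd3ZVRESqu7uqmId3ZUNEMzMzMzIiIiIiIjMzMyIiNFZ3h2VURJqqq6qYd2ZUMzMzMzMzMyIhIhEjRERDIiIjRneIdmVUmZqqqph3ZUMzMzMzM0RDMiEREiNFVUMiIiNGeImIdlWZmqqqmIdkMzMzMzMzREQyIhESI0VVQyIhIkZ4iZiHZZmZqqqYh1QzMzMzMzM0RDMiIRI0REQyIhESNXiIiId2mZmqqZiGVDMzMyIjMzNEMyIhIjRUMiIRERI1eHdnd3aZmaqpmHZUMzMyIiIzMzMzMiIjRVQyERERESRWVUVWZqqZqqmIdlRDMyIiIiMzMzMiIiNWZDIREREREjQzIzREqqmqqYd2VEMzIiIiIjMzMyIiJGd1QiERERESIiIREiK6qqqph3ZlQzMiIiIiIzMzIiIkaIZDIiIRESM0MyEQAbqqqqiHd2VDMyIiIiIiMzMyIiNYh1MiIiIzRXdlQhEAuqq7qIiHZUMzMiIiIiIjMzMiI0eHUyNEREVomZhkIhG6qruoiIh2QzMyIiIiIiIzMzMjR4dDNFZ2Z4mqqXVDM6qru6mIiHZDMzMiIiIiIjMzMzNXdkM1eJmImqqql2VVq7zMqYiHdUMzMyIiIiIiMzNERWd1M0aKuqmZmqqph3e7zdypmIdlQzMzIiIiIiIzM0VWeHQzVpvMqZmZq7upiLzd3KmYh2VDMzMiIiIiIiMzRWd3ZDRXq8y5mZmru6mZvMzLqZh3ZUMzMzIiIiIiIzNGd4dkRWi8zLmZmaqqqZi7u6qZiHZlQzMzMyIiIiIjM0V4h2VWerzLqZmZmZmIiLqpmYiHdmVEREQzMyIiIiIzRXiIZmebzLuqmZmYiHd3qYiIiHdmVURFVEQzIiIiIjNFeJh3irzMu7qZmYd3dmaYd3d3dmVVRFVVVDMiIiIiM0V4mYmr3dy7uqmYh2ZmZod2ZmZmVVREVVVUMyIiIiIzRXmZmrzd3Lu6qZh3ZmZm"/>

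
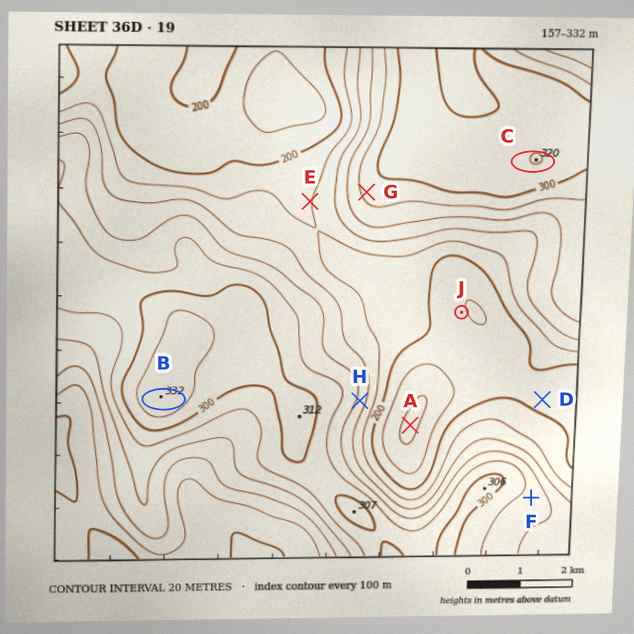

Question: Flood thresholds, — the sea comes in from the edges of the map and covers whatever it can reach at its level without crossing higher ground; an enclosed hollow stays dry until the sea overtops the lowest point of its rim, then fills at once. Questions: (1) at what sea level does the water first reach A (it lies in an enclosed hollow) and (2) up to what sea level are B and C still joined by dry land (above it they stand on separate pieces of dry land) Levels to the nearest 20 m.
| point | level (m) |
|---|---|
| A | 200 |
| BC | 220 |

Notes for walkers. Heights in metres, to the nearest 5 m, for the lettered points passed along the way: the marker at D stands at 195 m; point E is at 220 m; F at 270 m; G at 285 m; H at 250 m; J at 180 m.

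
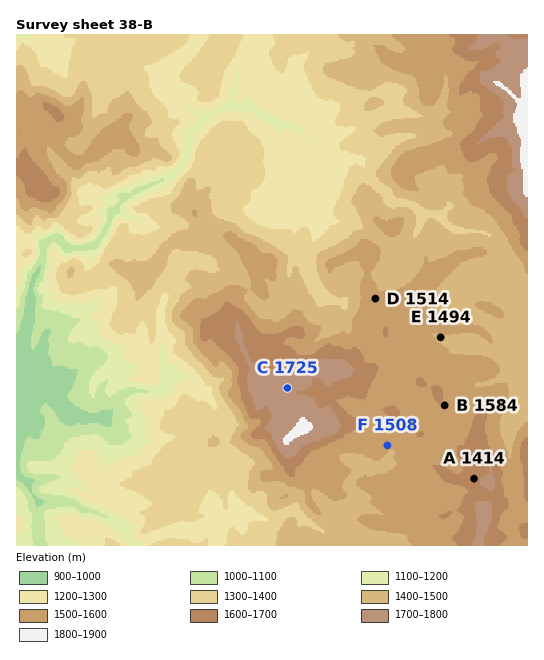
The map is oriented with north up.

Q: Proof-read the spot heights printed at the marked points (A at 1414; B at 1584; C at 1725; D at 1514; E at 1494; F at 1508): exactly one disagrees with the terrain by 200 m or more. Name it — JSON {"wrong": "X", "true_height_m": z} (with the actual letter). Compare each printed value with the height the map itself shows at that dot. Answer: {"wrong": "A", "true_height_m": 1664}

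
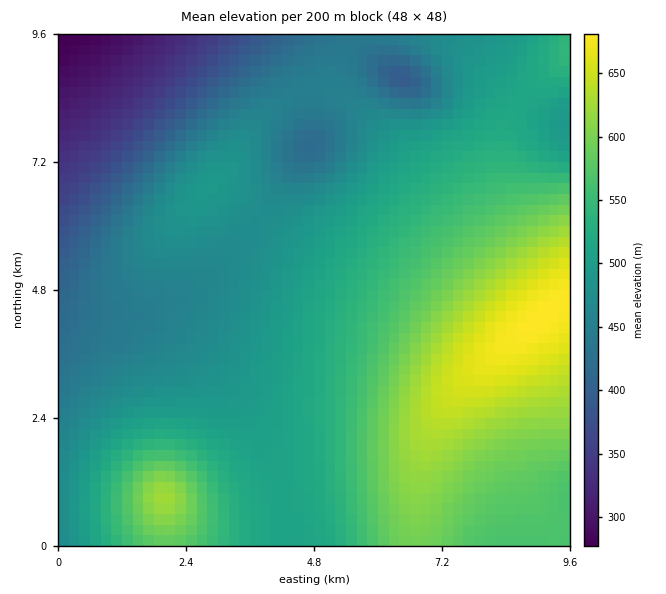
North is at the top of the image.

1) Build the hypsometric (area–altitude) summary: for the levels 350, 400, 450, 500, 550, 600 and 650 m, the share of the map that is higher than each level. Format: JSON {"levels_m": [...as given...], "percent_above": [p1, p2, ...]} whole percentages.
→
{"levels_m": [350, 400, 450, 500, 550, 600, 650], "percent_above": [95, 91, 79, 54, 31, 14, 4]}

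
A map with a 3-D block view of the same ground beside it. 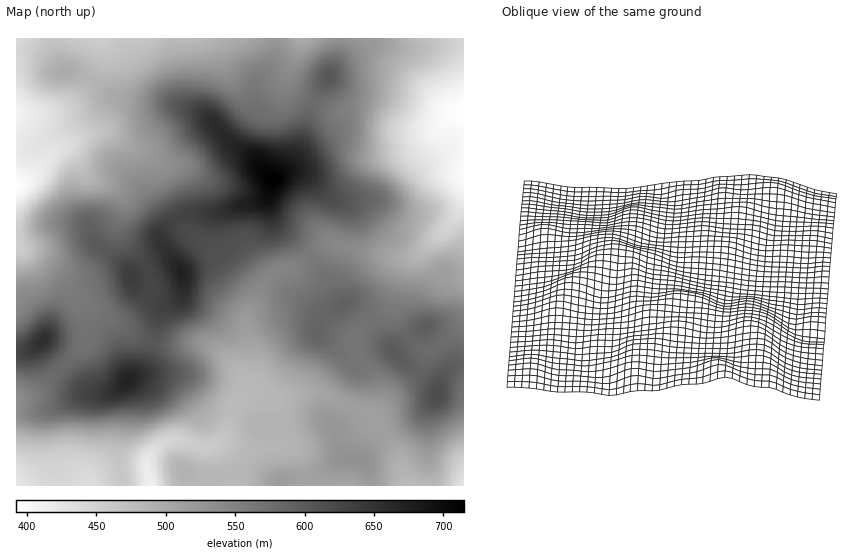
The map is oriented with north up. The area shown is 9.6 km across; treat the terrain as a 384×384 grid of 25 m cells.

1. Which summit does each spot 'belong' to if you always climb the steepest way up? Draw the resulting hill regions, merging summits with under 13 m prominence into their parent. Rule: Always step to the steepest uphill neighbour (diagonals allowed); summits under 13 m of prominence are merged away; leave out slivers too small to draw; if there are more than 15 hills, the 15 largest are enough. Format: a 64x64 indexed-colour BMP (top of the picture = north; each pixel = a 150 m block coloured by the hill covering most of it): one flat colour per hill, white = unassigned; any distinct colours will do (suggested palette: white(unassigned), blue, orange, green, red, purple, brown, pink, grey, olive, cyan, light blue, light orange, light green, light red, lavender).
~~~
<image width="64" height="64" href="data:image/bmp;base64,Qk12CAAAAAAAAHYAAAAoAAAAQAAAAEAAAAABAAQAAAAAAAAIAAATCwAAEwsAABAAAAAAAAAA////ALR3HwAOf/8ALKAsACgn1gC9Z5QAS1aMAMJ34wB/f38AIr28AM++FwDox64AeLv/AIrfmACWmP8A1bDFACIiIiIiIiIiIiEREREREREREREREXd3d3d3d3czMzMzIiIiIiIiIiIiIREREREREREREREXd3d3d3d3czMzMzMiIiIiIiIiIiIhERERERERERERERd3d3d3d3dzMzMzMyIiIiIiIiIiIiERERERERERERERF3d3d3d3d3MzMzMzIiIiIiIiIiIiIRERERERERERERF3d3d3d3d3MzMzMzMiIiIiIiIiIiIiERERERERERERF3d3d3d3d3czMzMzMyIiIiIiIiIiIiIiESIiIRERERF3d3d3d3d3czMzMzMzIiIiIiIiIiIiIiIiIiIiEREREXd3d3d3d3czMzMzMzMiIiIiIiIiIiIiIiIiIiIRERERd3d3d3d3czMzMzMzMyIiIiIiIiIiIiIiIiIiIhERERF3d3d3d3czMzMzMzMzIiIiIiIiIiIiIiIiIiIiIREREXd3d3d3d0MzMzMzMzMiIiIiIiIiIiIiIiIiIiIhEREXd3d3d3REQzMzMzMzM4IiIiIiIiIiIiIiIiIiIiIREURHd3d0RERDMzMzMzMziIIiIiIiIiIiIiIiIiIiIiREREREREREREMzMzMzMzOIiCIiIiIiIiIiIiIiIiIiJEREREREREREQzMzMzMzM4iIgiIiIiIiIiIiIiIiIiJURERERERERERDMzMzMzMziIiIIiIiIiIiIiIiIiIiIlRERERERERERDMzMzMzMzOIiIiCIiIiIiIiIiIiIiIlVEREREREREREMzMzMzMzM4iIiIgiIiIiIiIiIiIiIlVUREREREREREMzMzMzMzMziIiIiIIiIiIiIiIiIiJVVVREREREREREQzMzMzMzMzOIiIiIiCIiIiIiVVVSVVVVVEREREREREQzMzMzMzMzM4iIiIiIIiIiJVVVVVVVVVVUREREREREREMzMzMzMzMziIiIiIgiIiJVVVVVVVVVVVREREREREREQzMzMzMzMzOIiIiIiCIiVVVVVVVVVVVVVEREREREREREQzMzMzMzM4iIiIiIIhERFVVVVVVVVVVUREREREREREREMzMzMzMziIiIiIIhERERVVVVVVVVVVVERERERERERERDMzMzMzOIiIiIgREREREVVVVVVVVVVUREREREREREREQzMzMzM4iIiIgRERERERVVVVVVVVVRFERERERERERERDMzMzMziIiIgRERERERFVVVVVVVVVEUREREREREREREMzMzMzOIiIgREREREREVVVVVVVVVERFERERERERERERDMzMzM4iIgRERERERERVVVVVVVVERERREREREREREREMzMzMziIgRERERERERFVVVVVVVERERERFERERERERERDMzMzOIgRERERERERFVVVVVVVERERERERFEREREREREMzMzM4ERERERERERFVVVVVVVERERERERERREREQRERERMzMzERERERERERFVVVVVVVEREREREREREUQRERERERETMzMRERERERERFVVVVVVREREREREREREREREREREREREzMxEREREREREVVVVVVRERERERERERERERERERERERERMzERERERERERVVVVVVERERERERERERERERERERERERETMRERERERERFVVVVVERERERERERERERERERERERERERExEREREREREVVVVVERERERERERERERERERERERERERETERERERERERVVVVURERERERERERERERERERERERERERERERERERERFVVVURERERERERERERERERERERERERERERERERERERFVVVVRERERERERERERERERERERERERERERERERERERVVVVVREREREREREREREREREREREREREREREREREREVVVVVVVEREREREREREREREREREREREREREREREREREVVVVVVVURERERERERERERERERERERERERERERERERERVVVVVVURERERERERERERERERERERERERERERERERERVVVVVVURERERERERERERERERERERERERERERERERERVVVVVVERERERERERERERERERERERERERERERERERERERVVVVERERERERERERERERERERERERERERERERERERERERVRERERERERERERERERERERERERERERERERERERERERERERERERERERERERERERERERERERERZmZhEREREREREREREREREREREREREREREREREREREWZmZmZhERERERERERERERERERERERERERERERERERFmZmZmZmZhERERERERERERERERERERERERERERZmZmZmZmZmZmZmEREREREREREREREREREREREREREWZmZmZmZmZmZmZmYREREREREREREREREREREREREREWZmZmZmZmZmZmZmZhEREREREREREREREREREREREREWZmZmZmZmZmZmZmZmERERERERERERERERERERERERERZmZmZmZmZmZmZmZmYRERERERERERERERERERERERERFmZmZmZmZmZmZmZmZhEREREREREREREREREREREREREWZmZmZmZmZmZmZmZmERERERERERERERERERERERERERFmZmZmZmZmZmZmZmYREREREREREREREREREREREREREWZmZmZmZmZmZmZmZhERERERERERERERERERERERERERFmZmZmZmZmZmZmZm"/>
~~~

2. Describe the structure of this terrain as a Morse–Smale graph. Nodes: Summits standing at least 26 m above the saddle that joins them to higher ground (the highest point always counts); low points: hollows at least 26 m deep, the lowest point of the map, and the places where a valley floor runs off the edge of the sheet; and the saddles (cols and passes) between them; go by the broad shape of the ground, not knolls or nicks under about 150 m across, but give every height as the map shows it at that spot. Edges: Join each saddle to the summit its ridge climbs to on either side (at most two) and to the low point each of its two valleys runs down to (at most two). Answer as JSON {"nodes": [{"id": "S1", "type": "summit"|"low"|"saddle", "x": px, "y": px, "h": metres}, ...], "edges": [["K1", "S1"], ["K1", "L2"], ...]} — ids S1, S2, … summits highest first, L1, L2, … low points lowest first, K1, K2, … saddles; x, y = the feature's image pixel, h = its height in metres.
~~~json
{"nodes": [
{"id": "S1", "type": "summit", "x": 273, "y": 180, "h": 715},
{"id": "S2", "type": "summit", "x": 182, "y": 273, "h": 673},
{"id": "S3", "type": "summit", "x": 129, "y": 380, "h": 671},
{"id": "S4", "type": "summit", "x": 42, "y": 341, "h": 655},
{"id": "S5", "type": "summit", "x": 437, "y": 394, "h": 619},
{"id": "L1", "type": "low", "x": 463, "y": 111, "h": 392},
{"id": "L2", "type": "low", "x": 17, "y": 186, "h": 393},
{"id": "L3", "type": "low", "x": 151, "y": 485, "h": 411},
{"id": "L4", "type": "low", "x": 17, "y": 485, "h": 423},
{"id": "L5", "type": "low", "x": 463, "y": 485, "h": 425},
{"id": "K1", "type": "saddle", "x": 178, "y": 217, "h": 629},
{"id": "K2", "type": "saddle", "x": 147, "y": 271, "h": 627},
{"id": "K3", "type": "saddle", "x": 152, "y": 342, "h": 604},
{"id": "K4", "type": "saddle", "x": 62, "y": 366, "h": 582},
{"id": "K5", "type": "saddle", "x": 361, "y": 357, "h": 567},
{"id": "K6", "type": "saddle", "x": 311, "y": 256, "h": 561},
{"id": "K7", "type": "saddle", "x": 351, "y": 407, "h": 513},
{"id": "K8", "type": "saddle", "x": 123, "y": 485, "h": 460}],
"edges": [["K1", "S1"], ["K1", "S2"], ["K1", "L2"], ["K1", "L3"], ["K2", "S1"], ["K2", "S2"], ["K2", "L2"], ["K3", "S2"], ["K3", "S3"], ["K3", "L2"], ["K3", "L3"], ["K4", "S3"], ["K4", "S4"], ["K4", "L2"], ["K5", "S5"], ["K5", "L1"], ["K5", "L5"], ["K6", "S1"], ["K6", "S5"], ["K6", "L1"], ["K6", "L3"], ["K7", "S5"], ["K7", "L3"], ["K7", "L5"], ["K8", "S3"], ["K8", "L3"], ["K8", "L4"]]}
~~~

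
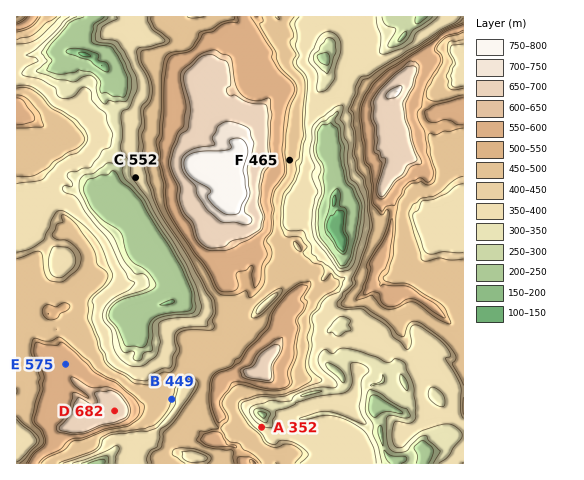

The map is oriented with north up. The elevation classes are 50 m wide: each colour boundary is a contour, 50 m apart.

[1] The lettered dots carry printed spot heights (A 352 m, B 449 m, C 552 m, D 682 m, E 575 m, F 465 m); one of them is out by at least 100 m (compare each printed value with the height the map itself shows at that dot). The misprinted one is C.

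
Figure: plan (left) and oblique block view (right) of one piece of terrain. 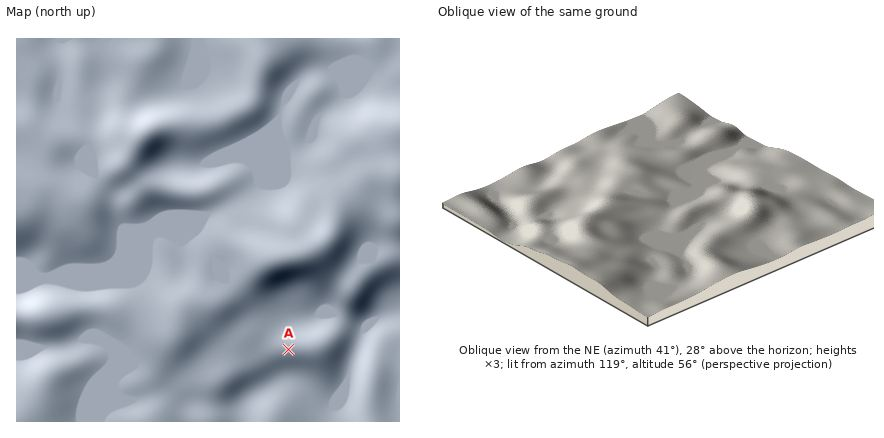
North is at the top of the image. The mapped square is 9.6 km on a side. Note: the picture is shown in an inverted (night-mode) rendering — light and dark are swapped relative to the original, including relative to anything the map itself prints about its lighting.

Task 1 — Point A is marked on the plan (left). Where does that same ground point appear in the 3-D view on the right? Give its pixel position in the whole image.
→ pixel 550 192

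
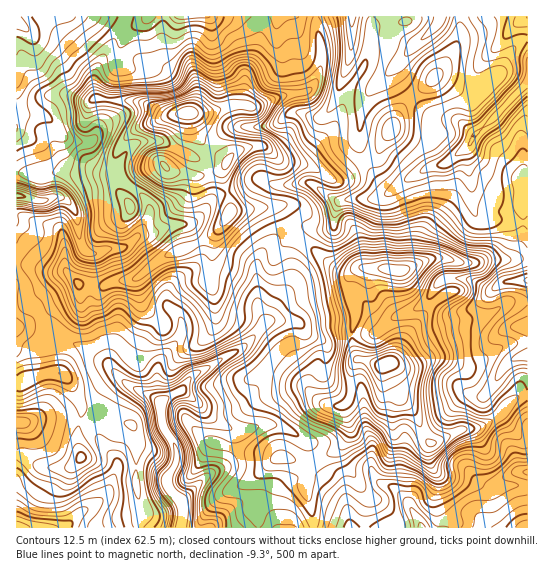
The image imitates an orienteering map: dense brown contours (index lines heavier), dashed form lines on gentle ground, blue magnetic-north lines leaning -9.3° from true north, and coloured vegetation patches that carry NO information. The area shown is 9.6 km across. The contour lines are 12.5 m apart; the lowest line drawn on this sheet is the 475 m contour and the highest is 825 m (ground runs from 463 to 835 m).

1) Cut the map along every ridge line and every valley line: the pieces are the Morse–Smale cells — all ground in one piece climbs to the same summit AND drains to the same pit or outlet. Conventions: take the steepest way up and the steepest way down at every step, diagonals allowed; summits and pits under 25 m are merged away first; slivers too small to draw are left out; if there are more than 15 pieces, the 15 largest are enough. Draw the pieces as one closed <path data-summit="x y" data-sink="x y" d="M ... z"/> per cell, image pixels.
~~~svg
<path data-summit="187 113" data-sink="181 527" d="M275 207l-45 5-9 14-10 10-26 13-18 6-34 25-19 1-8 4-27-1-14-13-12 1-22-7-15 0 1 63 10 1 20 10 14 0 24 9 20 13 24 24 21 10 11 8 0 18 4 10 10 14 1 18-9 16-14-10-17-2 0 20 7 22 0 5-4 8 0 6 174-1-1-16-7-21 2-16-6-12 12-1-5-18-15-11-16-7-16 0-16 6-14-2-18-10-32-29 14-17 46-24 23-24 1-3-8-19-1-37 7-15 11-11 17-9-8-17z"/><path data-summit="386 363" data-sink="181 527" d="M451 279l-9 1-20 25-15 8-13 4-17 16-32 2-16 5-7 0-13-5-11-12-17-3-14 1-26 28-46 24-14 17 32 29 18 10 14 2 16-6 16 0 16 7 15 11 4 16 5 1 20-9 8-9 4-8 0-9-5-20 7-8 1-27 3-8 4-3 22 6 9-2 6-6 12-23 19-24 25-20z"/><path data-summit="187 113" data-sink="17 22" d="M125 16l-109 1 1 156 12 0 8 3 17-4 57 1 9-27 14-15 38-16-7 0-22-12-46-4-2-4-2-12 4-16 18-26 10-22z"/><path data-summit="386 363" data-sink="527 281" d="M466 279l-14 0 0 11-25 20-22 28-9 19-11 8 11 26 20 24 8 20 6 8 5 0 27-14 16-1 17-9 1-2-11-14-1-6 19-28 8-9 17-5 0-74-22 0-13 8-4 0-14-8z"/><path data-summit="395 270" data-sink="527 82" d="M466 148l-19 15-22 6-44 28-32 2-8 2-5 8-1 13-4 6-17 1-12-2-9 4-1 3 50 37 11 0 4-3 28 0 17 3 28-12 17 0 12 4 68-4 0-36-12 0-8-3-18 1-7-1-6-5-4-10 0-19z"/><path data-summit="187 113" data-sink="183 17" d="M261 16l-135 0-11 25-18 26-4 16 2 12 2 4 46 4 22 12 40-2 25-8 12 0 3-32 14-30z"/><path data-summit="395 270" data-sink="181 527" d="M291 232l-17 8-15 18-3 8 3 43 7 14 5-3 23 1 4 2 11 12 13 5 7 0 16-5 32-2 17-16 13-4 15-8 20-25 10-2 0-16-5-3-17 0-28 12-17-3-28 0-4 3-11 0-44-31z"/><path data-summit="386 363" data-sink="422 527" d="M359 359l-4 3-3 8-1 27-7 8 5 20 0 9-8 13 3 15 19 28 7 7 11 6 11 11 7 9 0 5 55 0-1-7-13-18-1-24-8-14-3-12 3-10-7-8-8-20-20-24-11-27-4 1z"/><path data-summit="187 113" data-sink="17 195" d="M98 172l-44 0-11 4-14-3-13 1 1 90 14 1 22 7 12-1 14 13 27 1 8-4 19-1 34-25 18-6 26-13 10-10 10-15-4-19-14 7-8 11-12 13-22 2-18 8-14 2-17 13-11 0-13 5-8 0-5-2-4-6-6-35-10-11-9-2 7-1 12-12 8-4 11-4 18-2z"/><path data-summit="187 113" data-sink="527 82" d="M527 39l-5 1-7 6-15 27-25 22-6 1-22-15-8-4-5 0-22 20 18 18 11 4 18 2 16 13-8 15 0 10 5 27 1 24 9 10 46 2z"/><path data-summit="386 363" data-sink="527 527" d="M497 419l-19 9-20 3-29 14 0 16 10 18 0 20 6 14 8 8 2 7 73-1 0-54-9-3-4-13-8-14-3-13z"/><path data-summit="59 374" data-sink="181 527" d="M23 328l-7 1 0 54 7 0 23-10 17 2 8 8 12 25 19 3 17 10 14 5 4 16-1 24 17 3 14 10 9-16 0-14-13-23-2-23-11-8-21-10-24-24-20-13-24-9-19-2z"/><path data-summit="187 113" data-sink="353 17" d="M370 16l-53 0-1 9 5 21 0 19-8 21-7 6-25 4-26 11-25-2-19 7-21 1 9 25 10 10 2 0 6-9 14-11 42-3 17-12 5-1 18 5 10-1 8-7 6-14 8-26 12 8 8-14 6-29z"/><path data-summit="81 458" data-sink="17 527" d="M85 423l-6 2-2 6 0 12 4 15-10 9-29 0-19-11-7-1 1 73 46 0 18-16 17-9 9-9 9-21 1-10-17-22-5-12z"/><path data-summit="187 113" data-sink="17 22" d="M315 16l-54 1-4 32-12 24-2 32 12 2 26-11 25-4 7-6 8-21 0-19z"/>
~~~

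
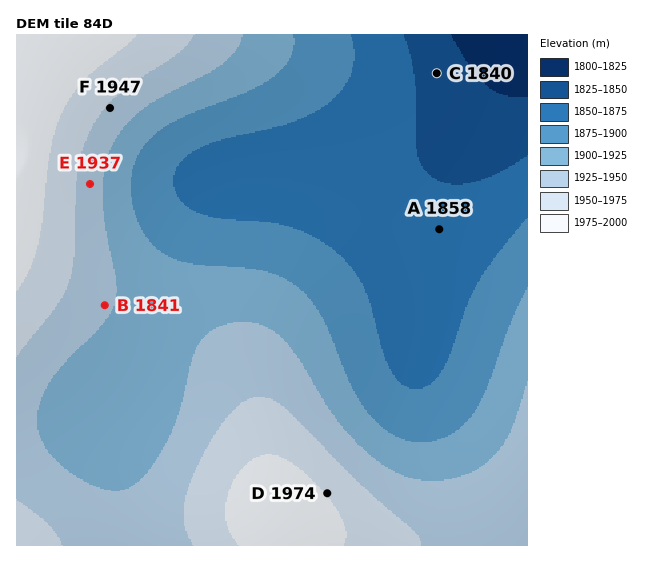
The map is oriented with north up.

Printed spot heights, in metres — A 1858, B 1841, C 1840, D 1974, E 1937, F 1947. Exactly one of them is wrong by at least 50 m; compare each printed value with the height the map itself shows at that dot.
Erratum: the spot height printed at B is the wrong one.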